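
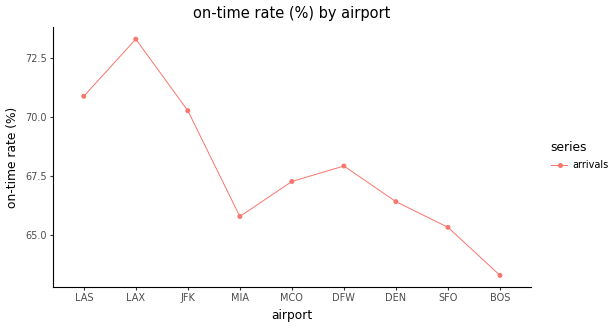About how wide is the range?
≈ 10

Max LAX ≈ 73, min BOS ≈ 63; range ≈ 10.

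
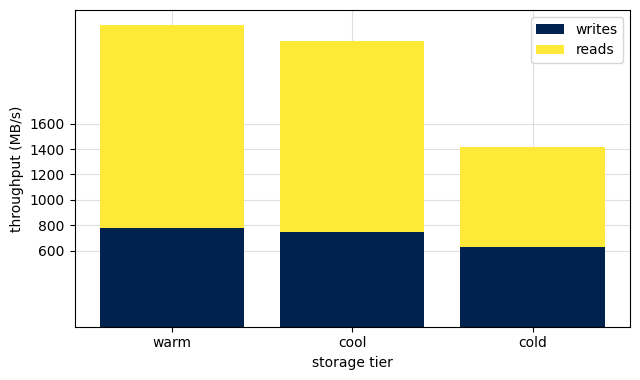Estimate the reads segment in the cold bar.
≈ 800

reads top ≈ 1400, bottom ≈ 600; segment ≈ 800.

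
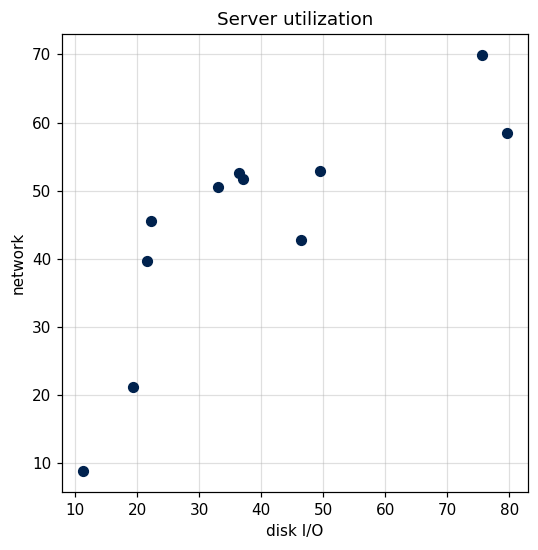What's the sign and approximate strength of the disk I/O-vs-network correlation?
positive, strong

Points are positively correlated; strong (|r| ≈ 0.8).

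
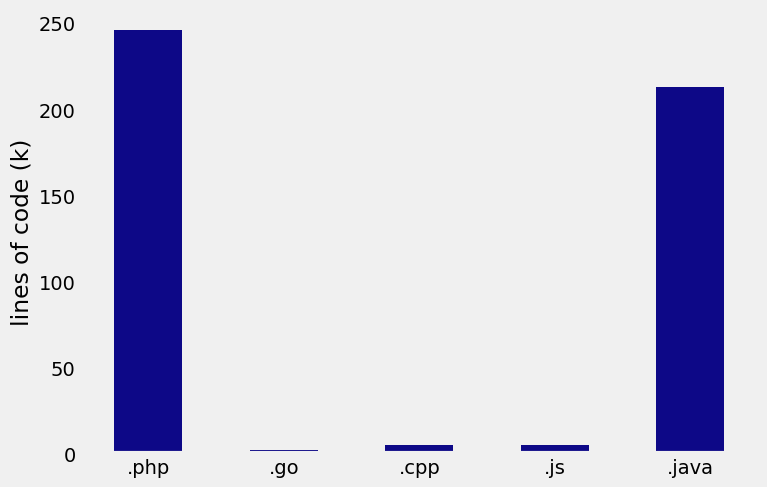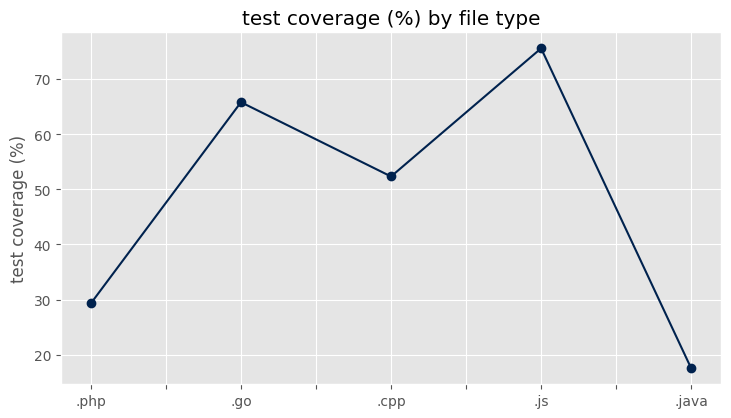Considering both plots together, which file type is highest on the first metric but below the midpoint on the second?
Chart 2 median test coverage (%) ≈ 50; below-median file types: .php, .java. Among those, .php has the highest lines of code (k) (≈ 250).

.php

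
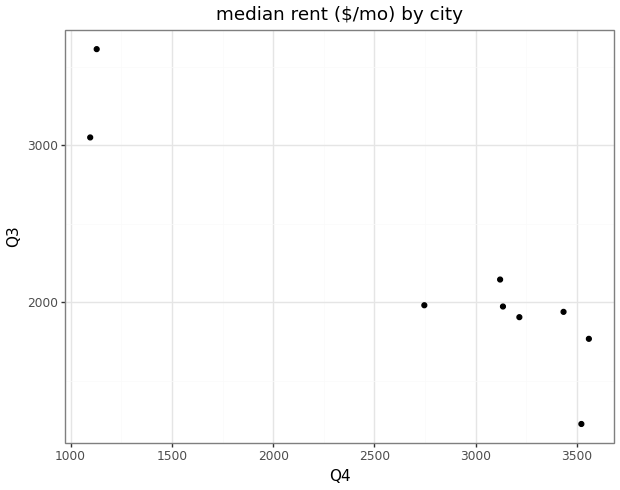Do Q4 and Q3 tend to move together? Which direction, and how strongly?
negative, strong

Points are negatively correlated; strong (|r| ≈ 0.9).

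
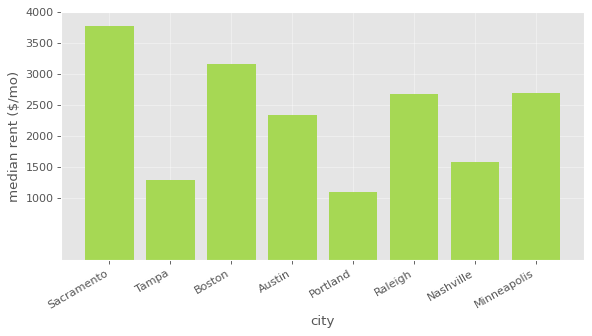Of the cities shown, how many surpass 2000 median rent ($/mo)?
5

Above 2000: Sacramento, Boston, Austin, Raleigh, Minneapolis.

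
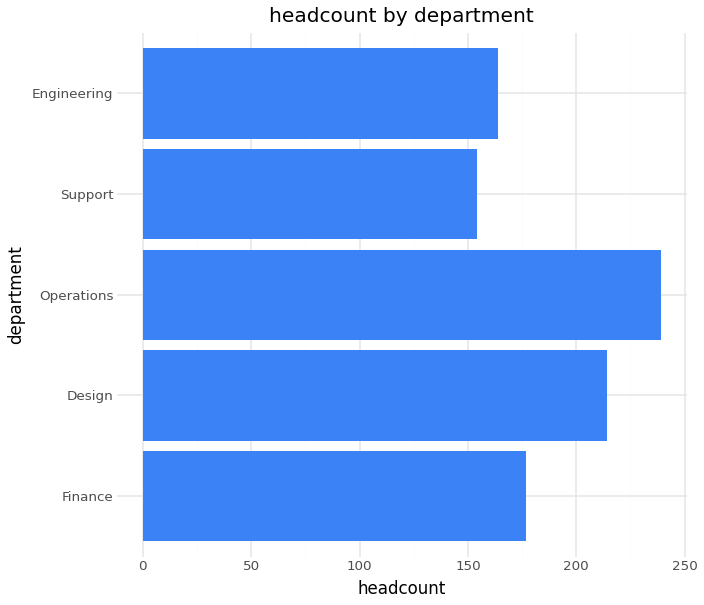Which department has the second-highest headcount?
Top 3: Operations ≈ 240, Design ≈ 220, Finance ≈ 180.

Design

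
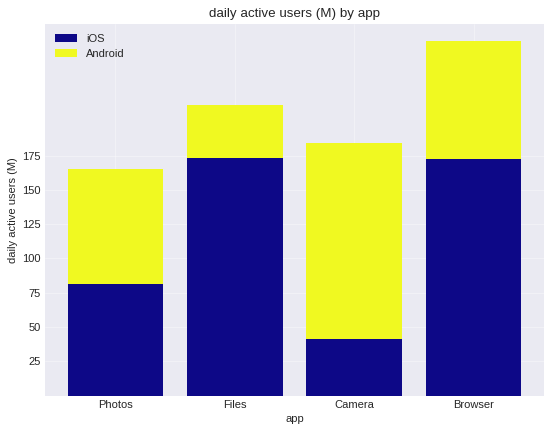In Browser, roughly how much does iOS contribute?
≈ 175

iOS top ≈ 175, bottom ≈ 0; segment ≈ 175.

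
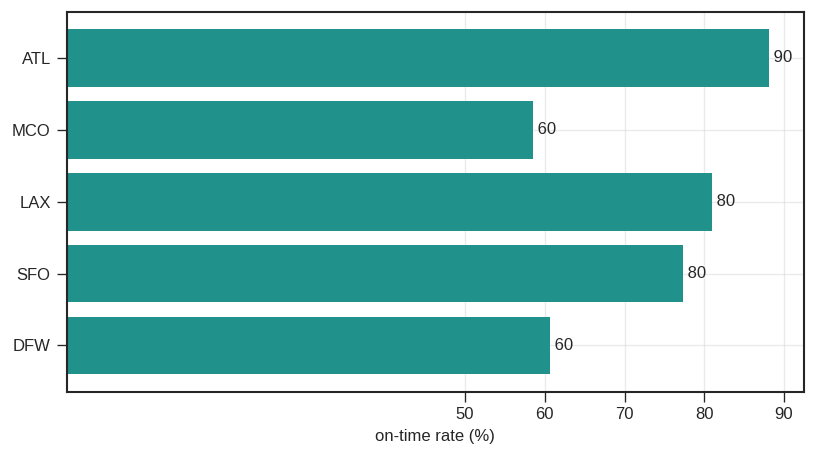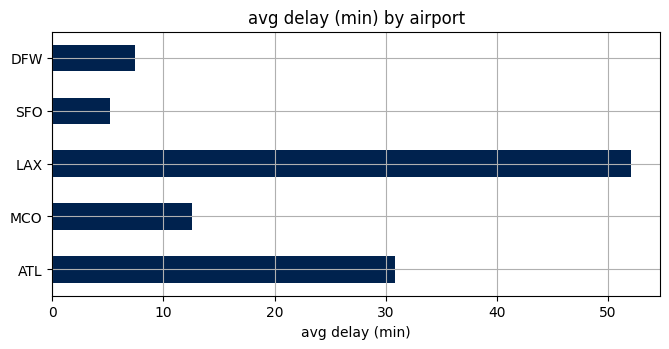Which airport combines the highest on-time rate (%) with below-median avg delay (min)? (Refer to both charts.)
SFO

Chart 2 median avg delay (min) ≈ 15; below-median airports: SFO, DFW. Among those, SFO has the highest on-time rate (%) (≈ 80).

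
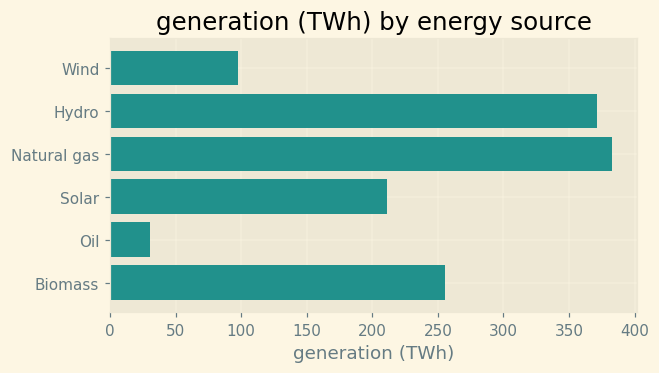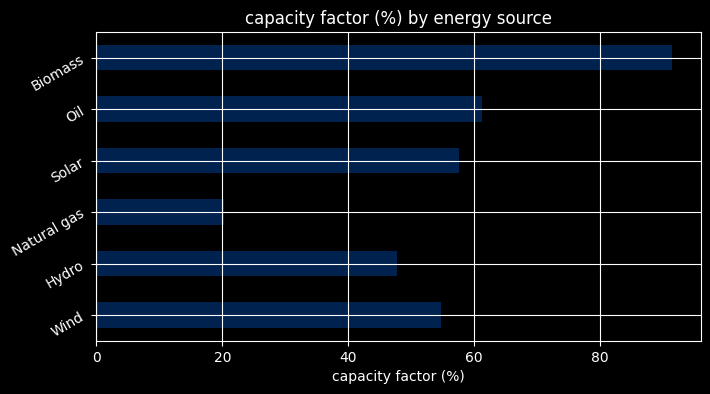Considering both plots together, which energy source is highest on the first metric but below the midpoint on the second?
Natural gas

Chart 2 median capacity factor (%) ≈ 60; below-median energy sources: Wind, Hydro, Natural gas. Among those, Natural gas has the highest generation (TWh) (≈ 400).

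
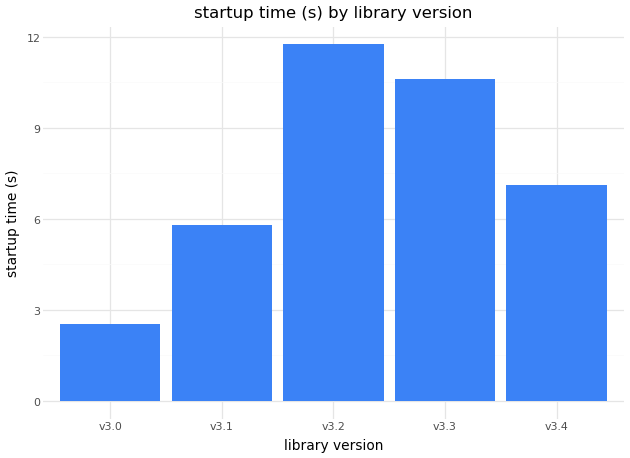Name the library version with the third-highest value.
v3.4

Top 4: v3.2 ≈ 12, v3.3 ≈ 11, v3.4 ≈ 7, v3.1 ≈ 6.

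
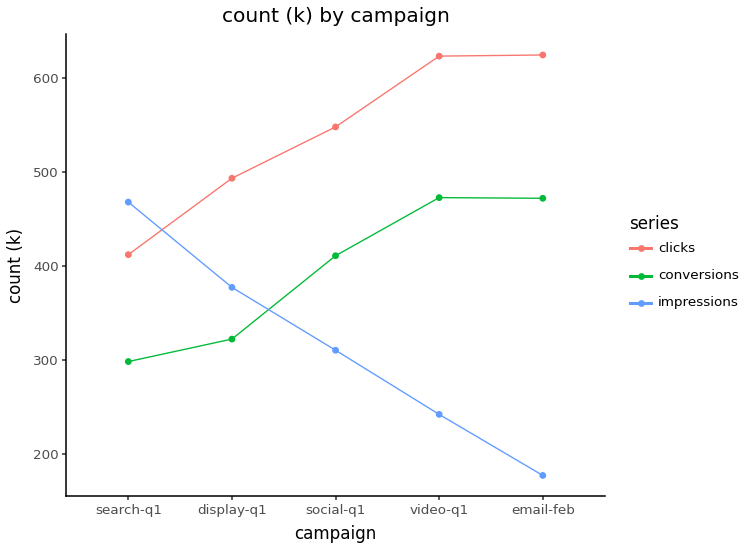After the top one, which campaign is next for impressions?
Top 3 for impressions: search-q1 ≈ 450, display-q1 ≈ 400, social-q1 ≈ 300.

display-q1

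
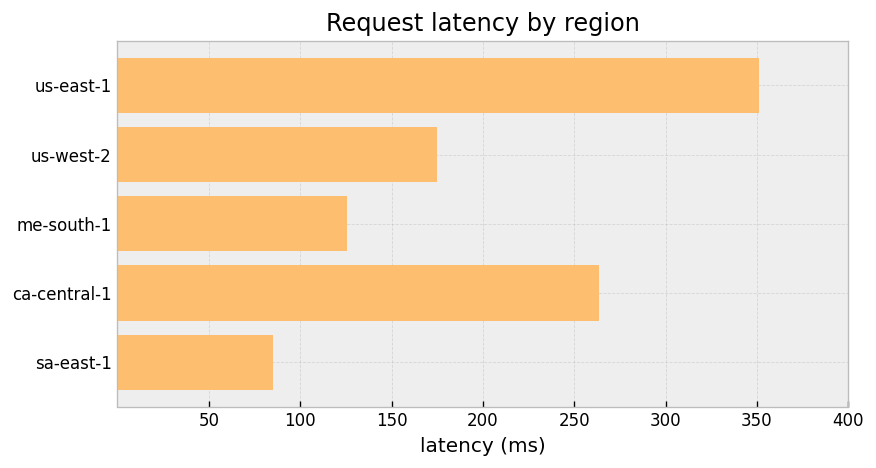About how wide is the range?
≈ 250

Max us-east-1 ≈ 350, min sa-east-1 ≈ 100; range ≈ 250.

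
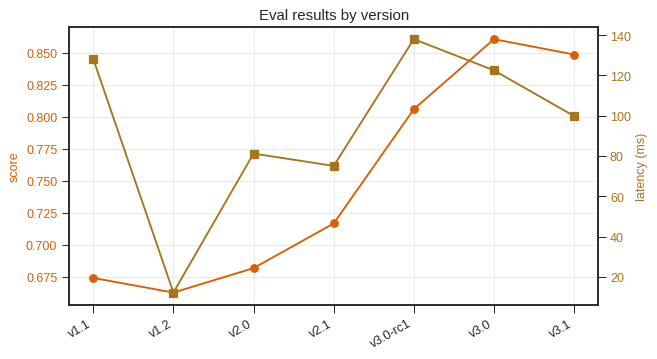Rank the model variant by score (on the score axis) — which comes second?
v3.1

Top 3 (on the score axis): v3.0 ≈ 0.86, v3.1 ≈ 0.84, v3.0-rc1 ≈ 0.80.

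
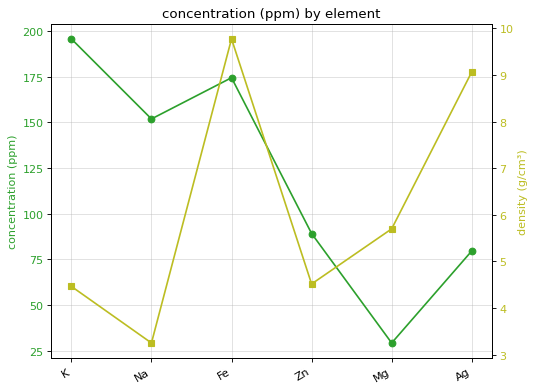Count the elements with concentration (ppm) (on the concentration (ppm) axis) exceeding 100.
Above 100: K, Na, Fe.

3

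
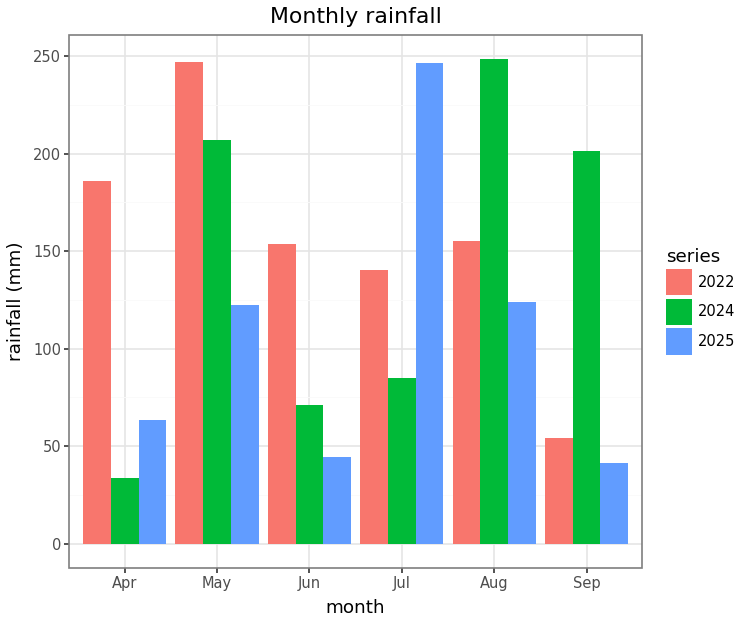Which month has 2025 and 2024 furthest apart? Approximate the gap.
Jul, ≈ 175 mm

Jul: 2025 ≈ 250, 2024 ≈ 75 → gap ≈ 175. Next-largest (Sep) is only ≈ 150.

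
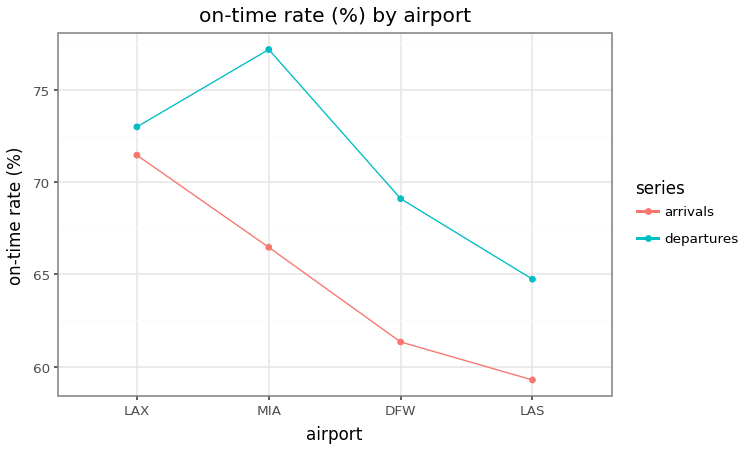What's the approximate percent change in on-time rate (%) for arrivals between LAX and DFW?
≈ -13.9%

LAX ≈ 72, DFW ≈ 62; (62 − 72) / 72 ≈ -13.9%.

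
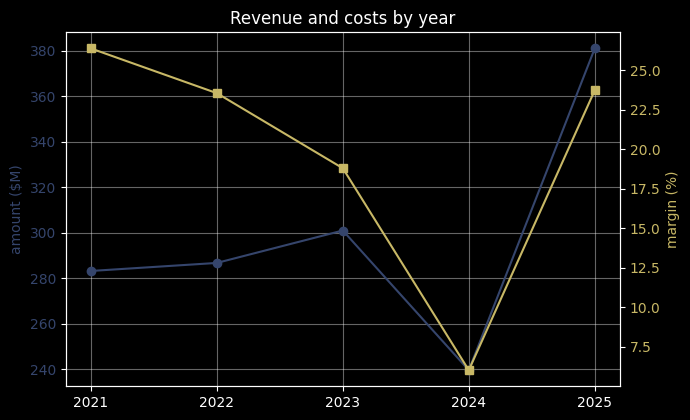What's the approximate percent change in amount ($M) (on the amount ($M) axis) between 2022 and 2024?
≈ -14.3%

2022 ≈ 280, 2024 ≈ 240; (240 − 280) / 280 ≈ -14.3%.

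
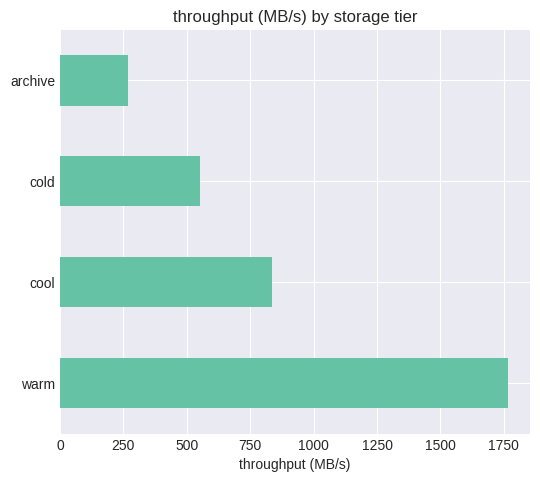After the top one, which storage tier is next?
cool

Top 3: warm ≈ 1800, cool ≈ 800, cold ≈ 600.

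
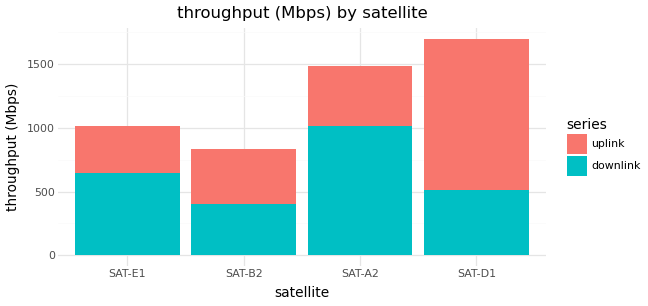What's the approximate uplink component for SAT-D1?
≈ 1000

uplink top ≈ 1600, bottom ≈ 600; segment ≈ 1000.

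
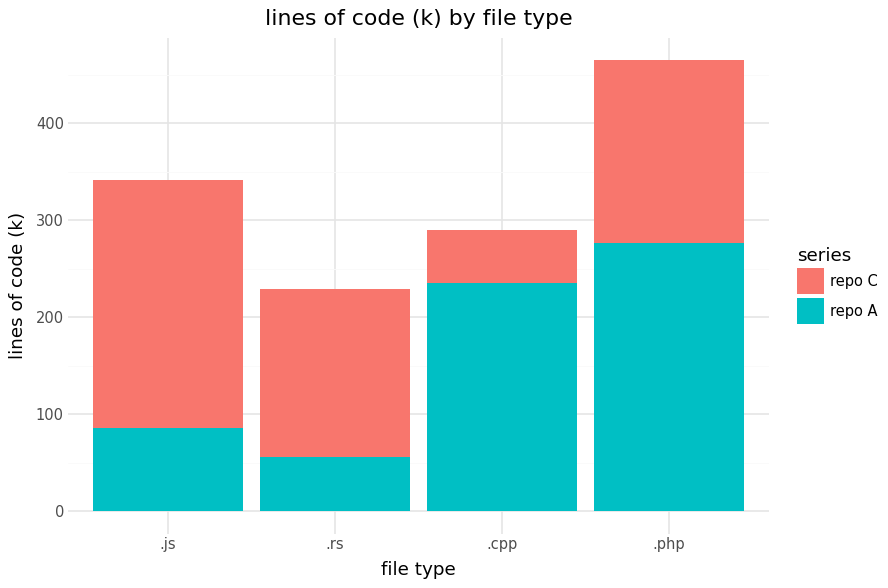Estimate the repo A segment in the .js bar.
repo A top ≈ 100, bottom ≈ 0; segment ≈ 100.

≈ 100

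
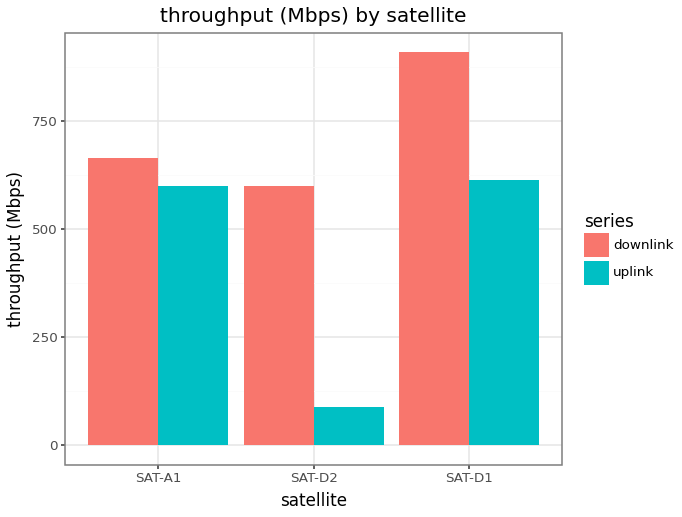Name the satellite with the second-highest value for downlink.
SAT-A1

Top 3 for downlink: SAT-D1 ≈ 900, SAT-A1 ≈ 700, SAT-D2 ≈ 600.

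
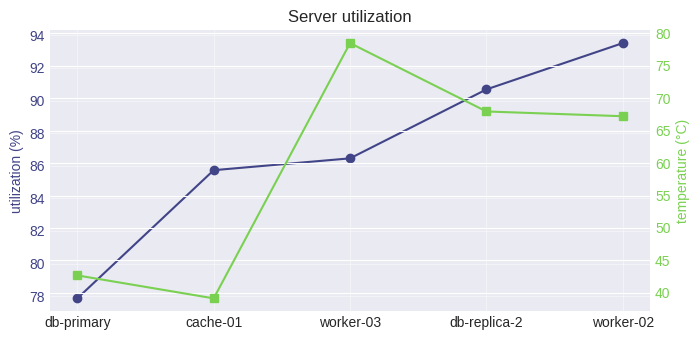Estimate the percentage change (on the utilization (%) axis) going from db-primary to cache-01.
db-primary ≈ 78, cache-01 ≈ 86; (86 − 78) / 78 ≈ +10.3%.

≈ +10.3%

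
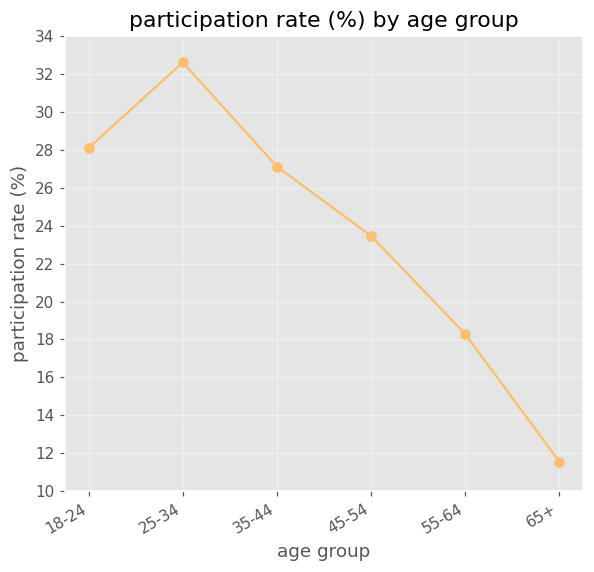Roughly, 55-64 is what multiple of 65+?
≈ 1.5×

55-64 ≈ 18, 65+ ≈ 12; 18/12 ≈ 1.5.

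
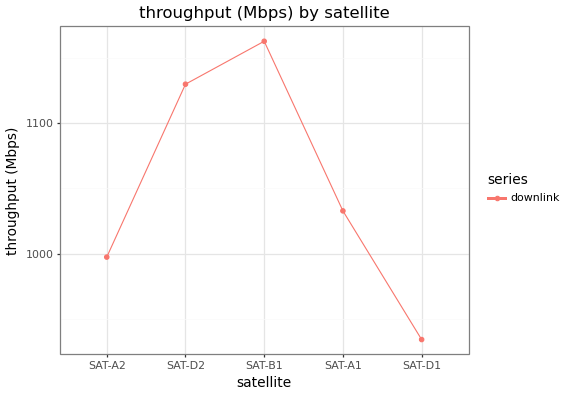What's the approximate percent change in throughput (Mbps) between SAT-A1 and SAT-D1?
≈ -9.6%

SAT-A1 ≈ 1040, SAT-D1 ≈ 940; (940 − 1040) / 1040 ≈ -9.6%.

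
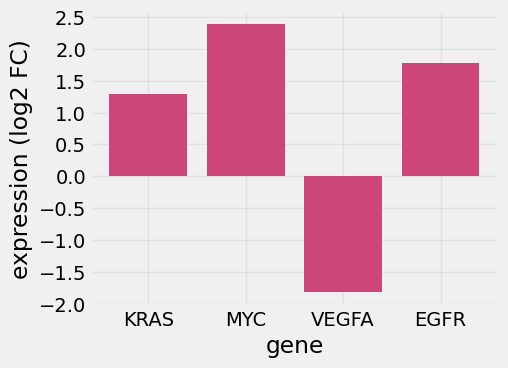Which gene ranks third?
Top 4: MYC ≈ 2.5, EGFR ≈ 2.0, KRAS ≈ 1.5, VEGFA ≈ -2.0.

KRAS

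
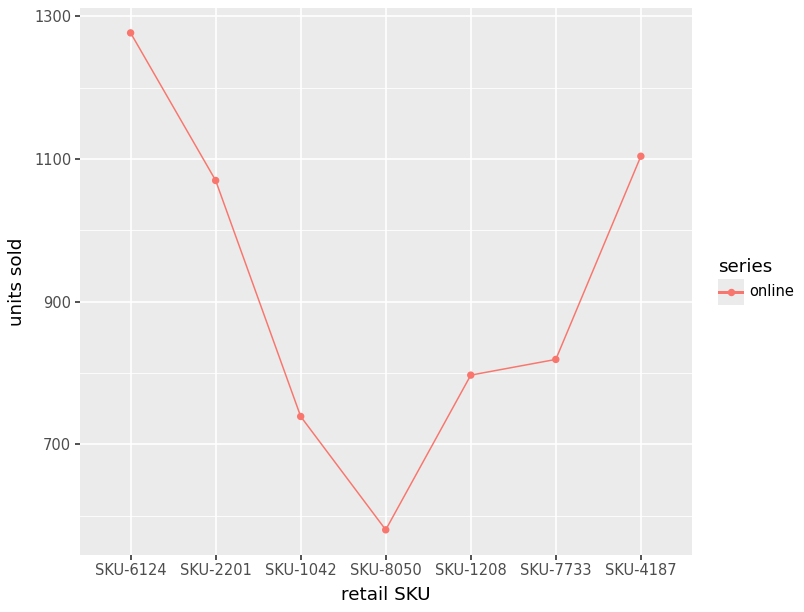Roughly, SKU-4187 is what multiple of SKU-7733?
SKU-4187 ≈ 1100, SKU-7733 ≈ 800; 1100/800 ≈ 1.38.

≈ 1.38×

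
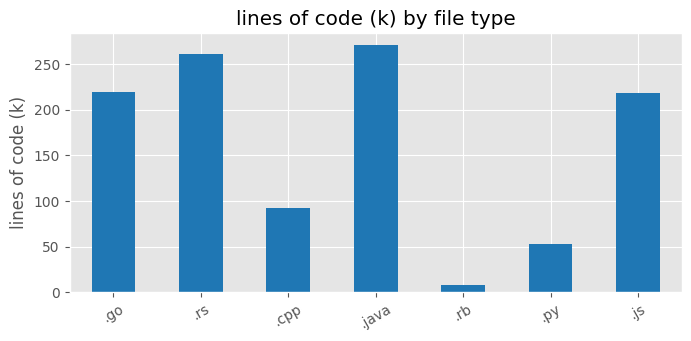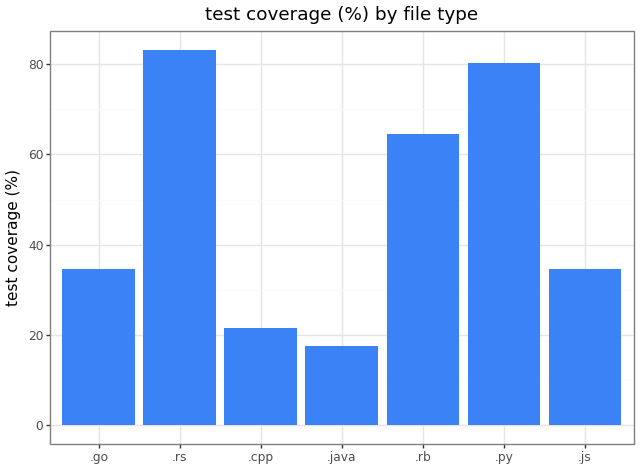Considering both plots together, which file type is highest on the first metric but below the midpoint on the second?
Chart 2 median test coverage (%) ≈ 30; below-median file types: .go, .cpp, .java. Among those, .java has the highest lines of code (k) (≈ 275).

.java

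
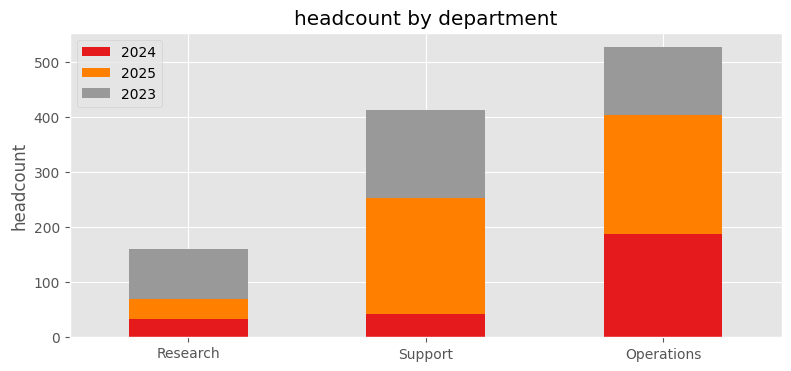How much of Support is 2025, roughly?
2025 top ≈ 250, bottom ≈ 50; segment ≈ 200.

≈ 200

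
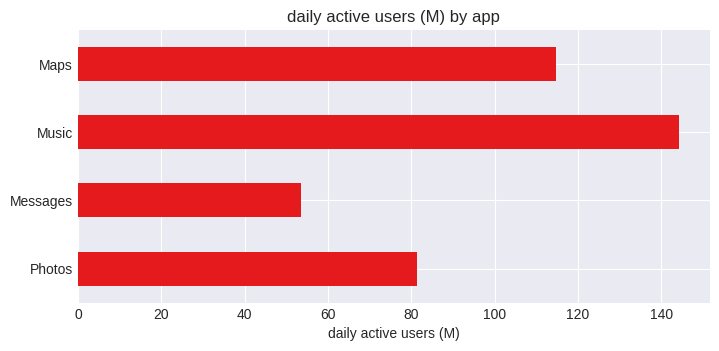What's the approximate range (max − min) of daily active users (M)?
≈ 80

Max Music ≈ 140, min Messages ≈ 60; range ≈ 80.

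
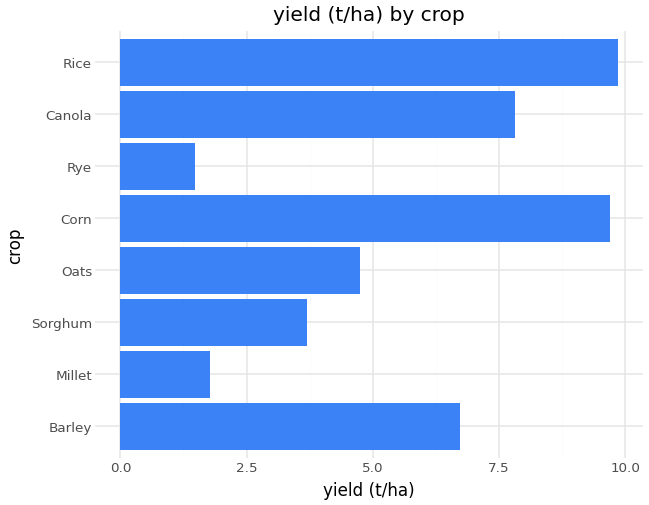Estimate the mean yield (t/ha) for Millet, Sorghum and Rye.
≈ 2

(2 + 4 + 1) / 3 ≈ 2.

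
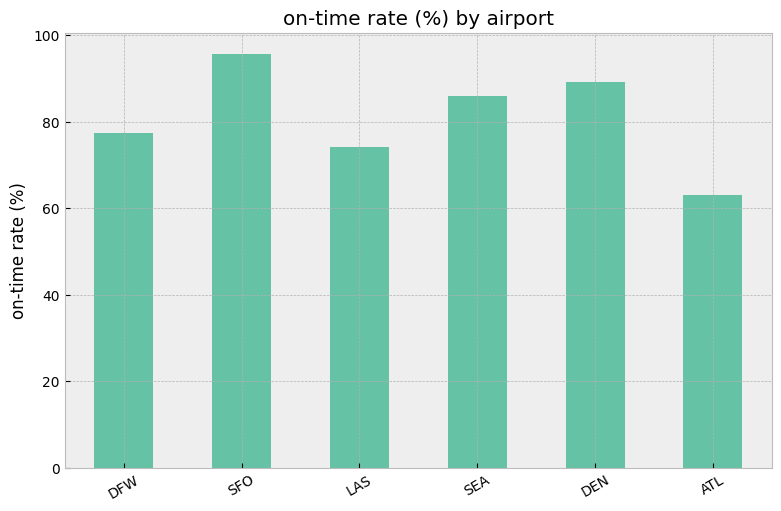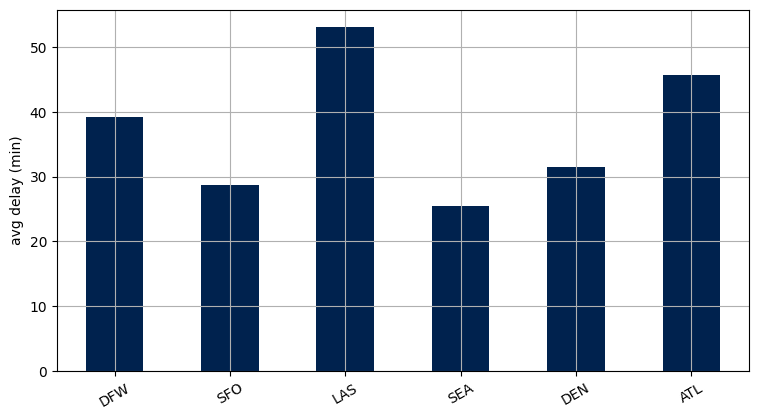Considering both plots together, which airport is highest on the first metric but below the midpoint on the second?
SFO

Chart 2 median avg delay (min) ≈ 35; below-median airports: SFO, SEA, DEN. Among those, SFO has the highest on-time rate (%) (≈ 100).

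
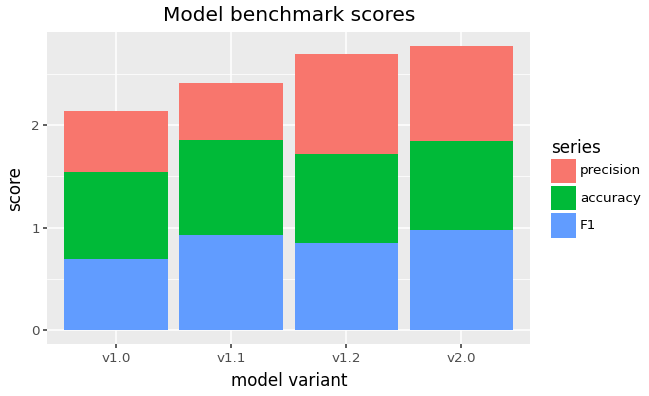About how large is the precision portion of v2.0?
precision top ≈ 3.0, bottom ≈ 2.0; segment ≈ 1.0.

≈ 1.0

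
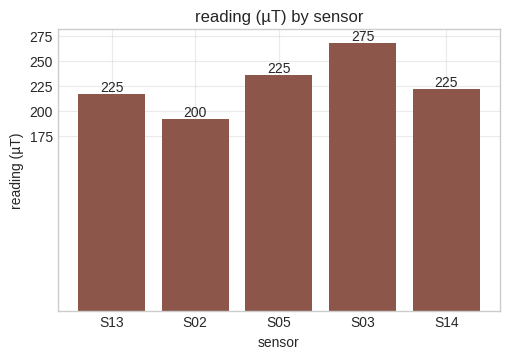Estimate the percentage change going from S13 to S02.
S13 ≈ 225, S02 ≈ 200; (200 − 225) / 225 ≈ -11.1%.

≈ -11.1%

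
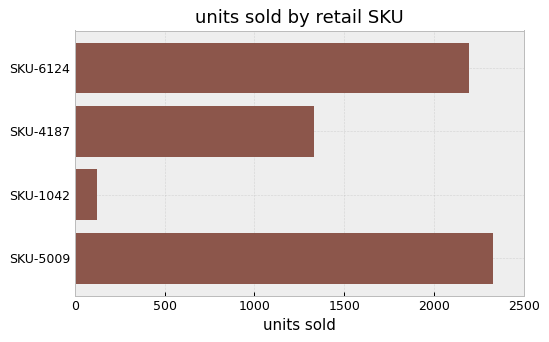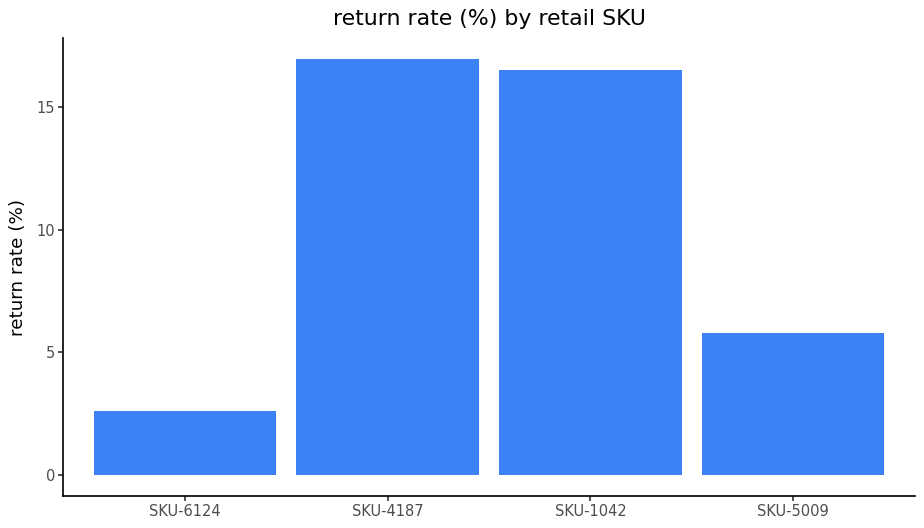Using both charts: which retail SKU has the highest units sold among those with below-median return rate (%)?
SKU-5009

Chart 2 median return rate (%) ≈ 12; below-median retail SKUs: SKU-6124, SKU-5009. Among those, SKU-5009 has the highest units sold (≈ 2500).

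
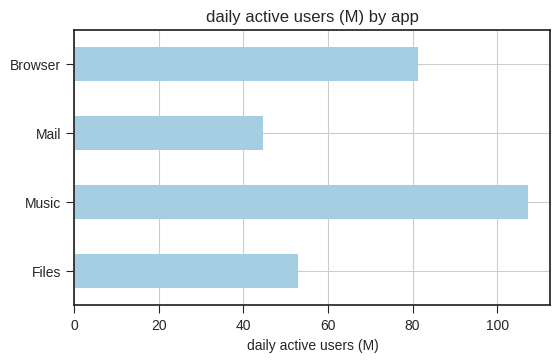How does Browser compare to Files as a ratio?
≈ 1.6×

Browser ≈ 80, Files ≈ 50; 80/50 ≈ 1.6.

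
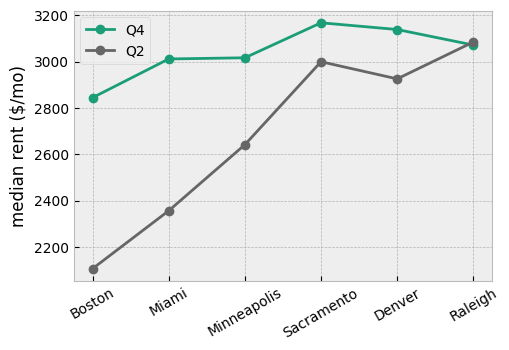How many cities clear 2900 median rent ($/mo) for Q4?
5

Above 2900: Miami, Minneapolis, Sacramento, Denver, Raleigh.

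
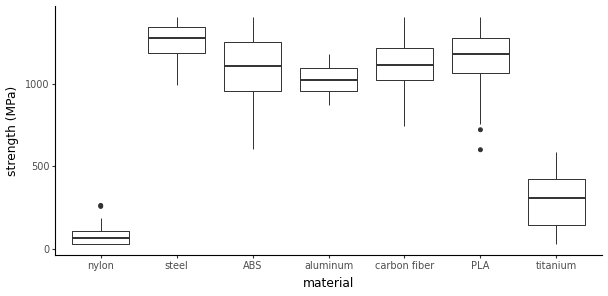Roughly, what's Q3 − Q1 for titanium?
≈ 300

Q3 ≈ 400, Q1 ≈ 100; IQR ≈ 300.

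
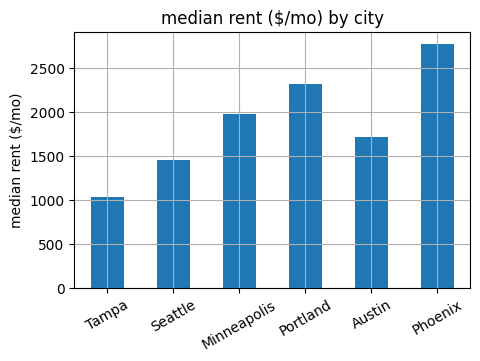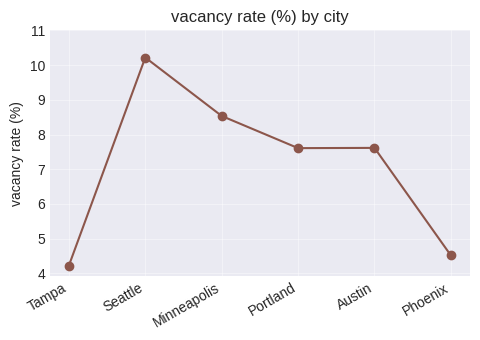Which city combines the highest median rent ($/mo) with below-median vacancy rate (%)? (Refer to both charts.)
Phoenix

Chart 2 median vacancy rate (%) ≈ 8; below-median cities: Tampa, Portland, Phoenix. Among those, Phoenix has the highest median rent ($/mo) (≈ 3000).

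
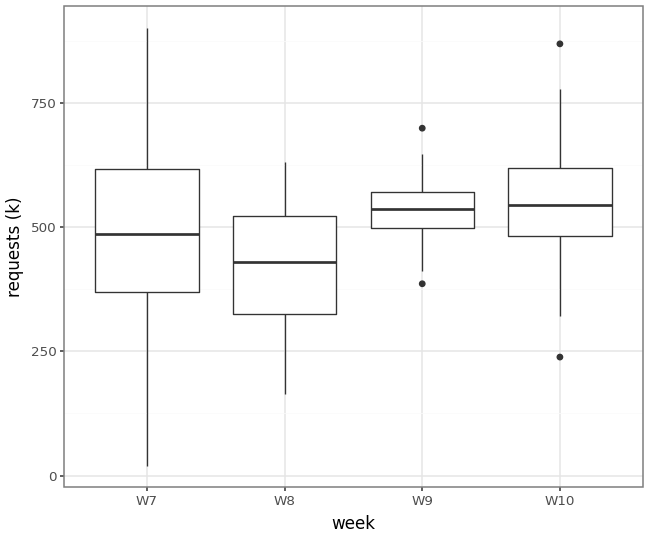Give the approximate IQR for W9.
≈ 80

Q3 ≈ 580, Q1 ≈ 500; IQR ≈ 80.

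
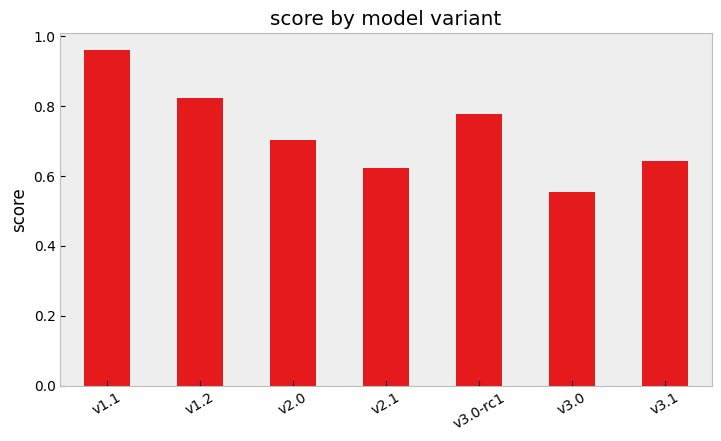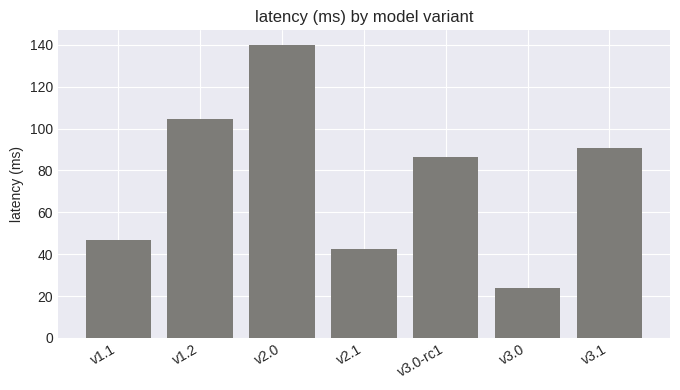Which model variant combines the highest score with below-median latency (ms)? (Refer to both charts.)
v1.1

Chart 2 median latency (ms) ≈ 80; below-median model variants: v1.1, v2.1, v3.0. Among those, v1.1 has the highest score (≈ 1).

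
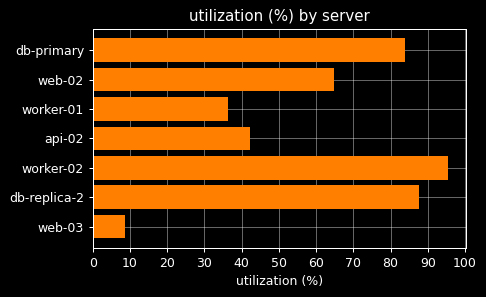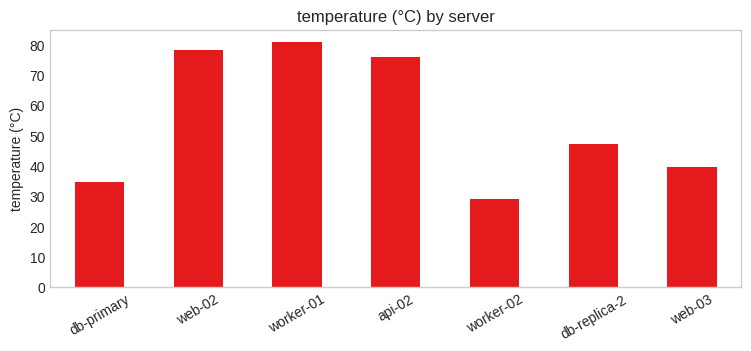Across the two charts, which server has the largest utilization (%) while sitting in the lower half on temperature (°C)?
Chart 2 median temperature (°C) ≈ 50; below-median servers: db-primary, worker-02, web-03. Among those, worker-02 has the highest utilization (%) (≈ 100).

worker-02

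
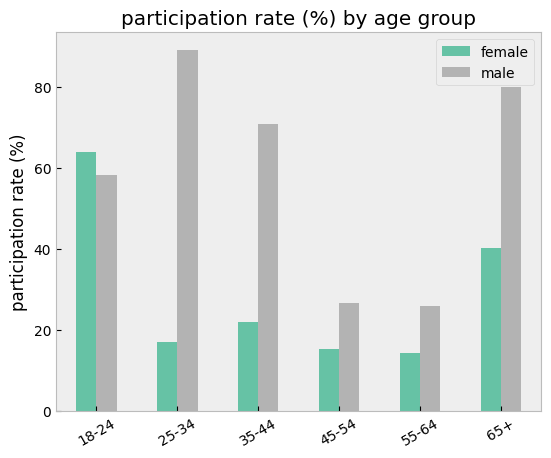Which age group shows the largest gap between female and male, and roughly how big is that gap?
25-34, ≈ 70 %

25-34: female ≈ 20, male ≈ 90 → gap ≈ 70. Next-largest (35-44) is only ≈ 50.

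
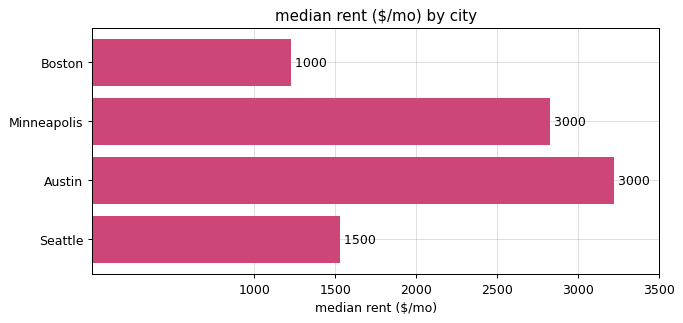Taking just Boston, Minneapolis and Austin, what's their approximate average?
(1000 + 3000 + 3000) / 3 ≈ 2333.

≈ 2333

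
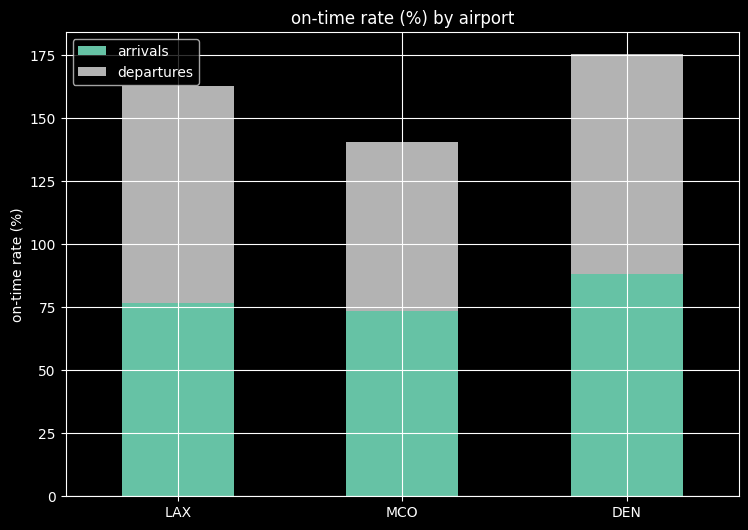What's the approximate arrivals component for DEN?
arrivals top ≈ 80, bottom ≈ 0; segment ≈ 80.

≈ 80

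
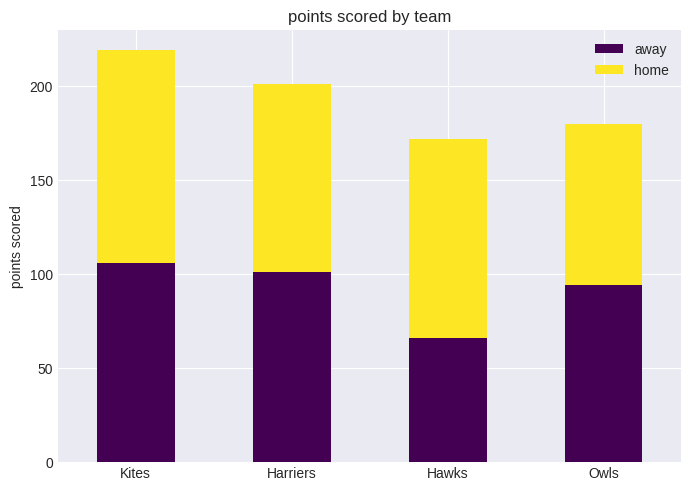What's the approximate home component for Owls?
≈ 80

home top ≈ 180, bottom ≈ 100; segment ≈ 80.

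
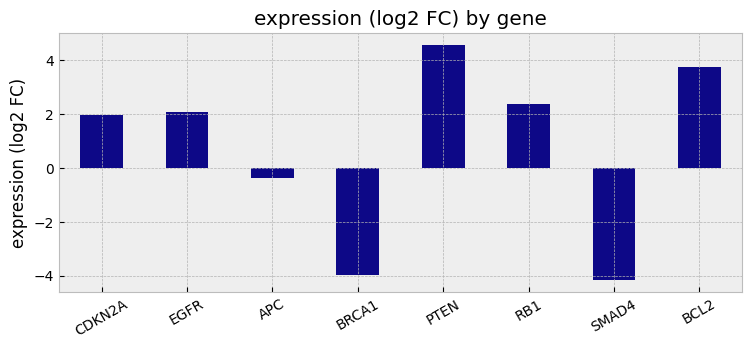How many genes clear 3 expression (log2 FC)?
2

Above 3: PTEN, BCL2.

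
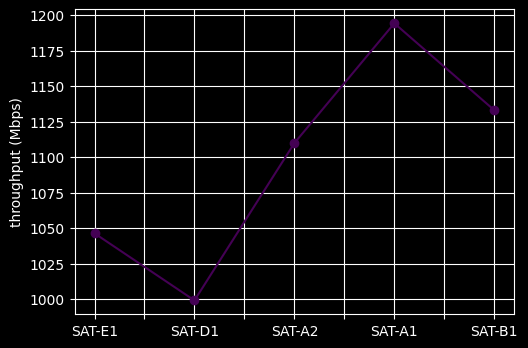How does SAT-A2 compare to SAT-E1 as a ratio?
≈ 1.06×

SAT-A2 ≈ 1100, SAT-E1 ≈ 1040; 1100/1040 ≈ 1.06.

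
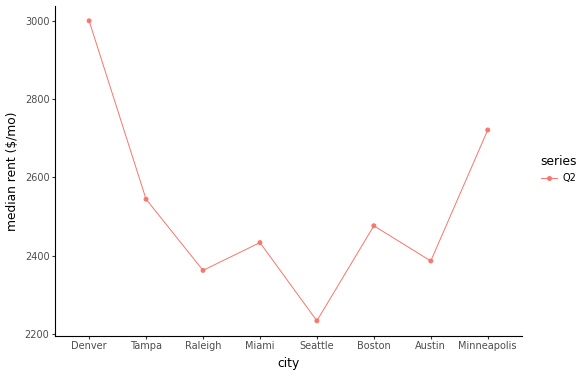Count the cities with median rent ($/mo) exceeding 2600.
Above 2600: Denver, Minneapolis.

2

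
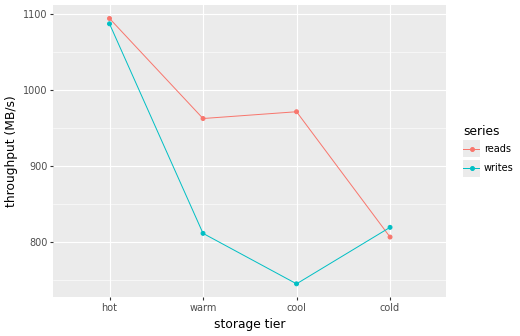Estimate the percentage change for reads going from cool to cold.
cool ≈ 950, cold ≈ 800; (800 − 950) / 950 ≈ -15.8%.

≈ -15.8%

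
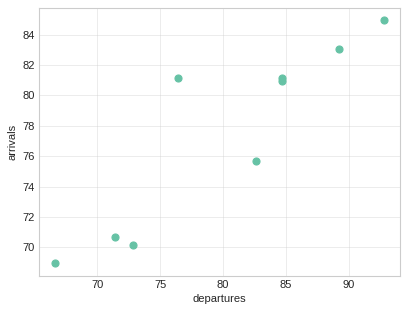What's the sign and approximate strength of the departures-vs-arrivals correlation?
Points are positively correlated; strong (|r| ≈ 0.9).

positive, strong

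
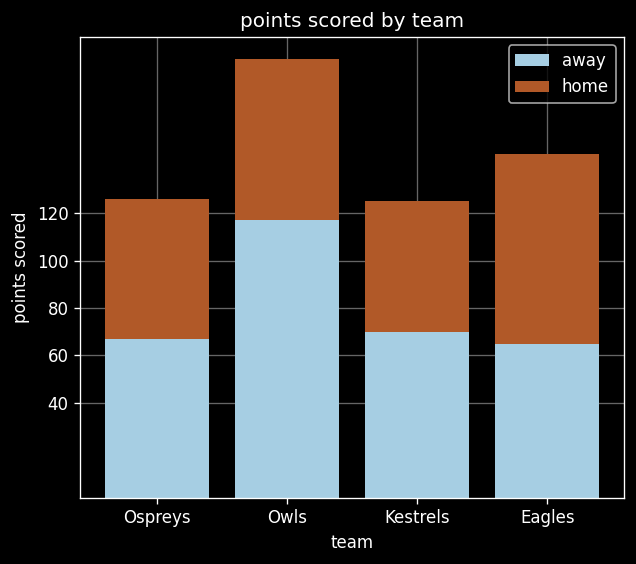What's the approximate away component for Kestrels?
away top ≈ 80, bottom ≈ 0; segment ≈ 80.

≈ 80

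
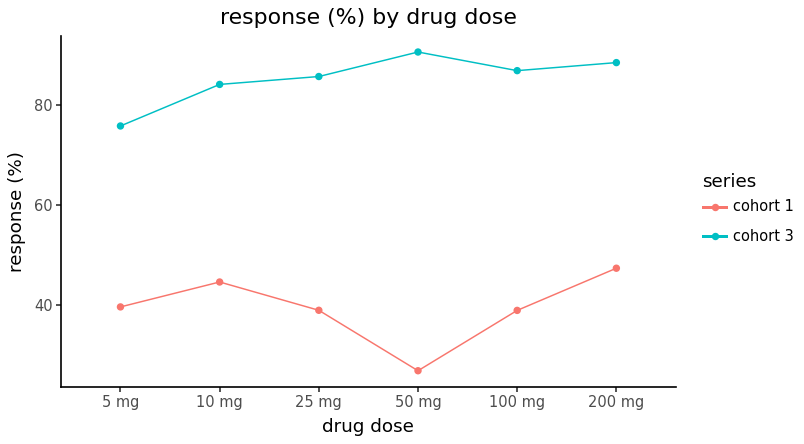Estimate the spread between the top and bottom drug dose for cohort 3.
≈ 10

Max 50 mg ≈ 90, min 5 mg ≈ 80; range ≈ 10.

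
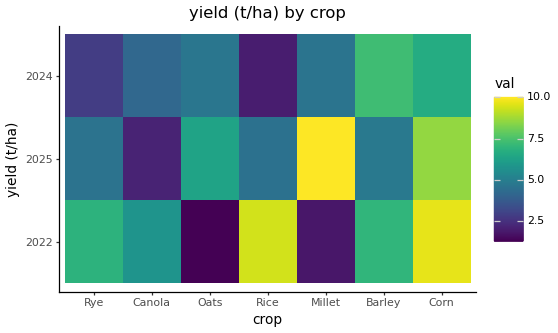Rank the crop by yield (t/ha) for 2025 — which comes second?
Corn

Top 3 for 2025: Millet ≈ 10, Corn ≈ 9, Oats ≈ 6.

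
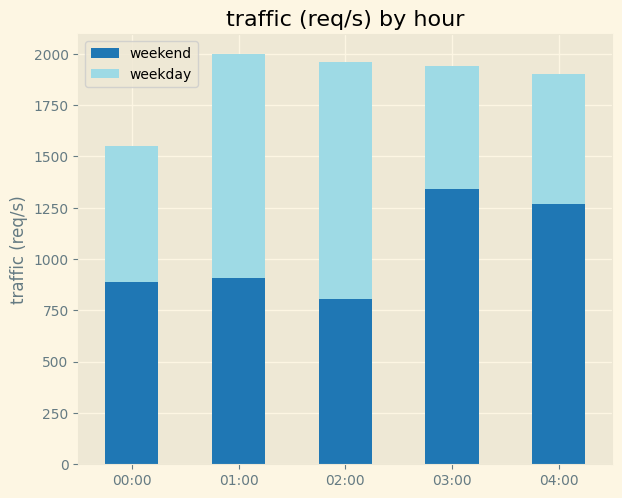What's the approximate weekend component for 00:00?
weekend top ≈ 800, bottom ≈ 0; segment ≈ 800.

≈ 800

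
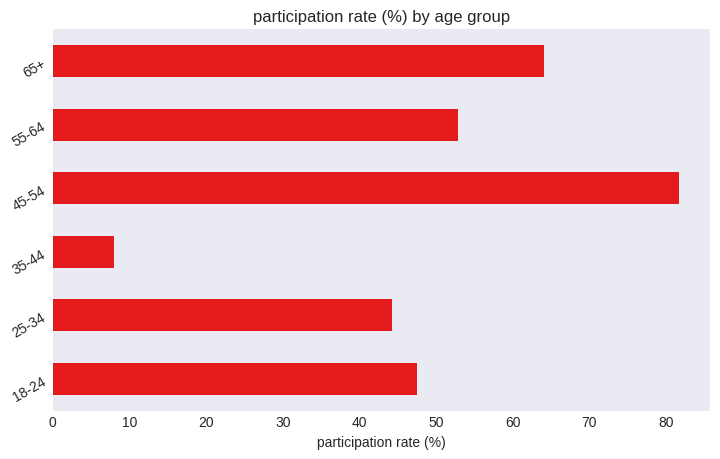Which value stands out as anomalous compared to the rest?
35-44 ≈ 10; the rest sit between ≈ 40 and ≈ 80.

35-44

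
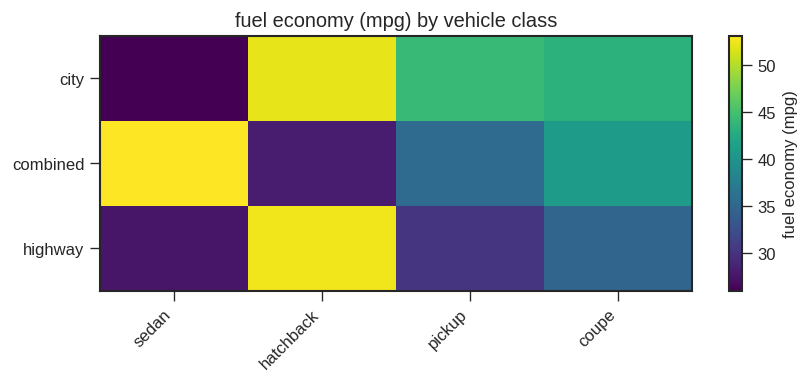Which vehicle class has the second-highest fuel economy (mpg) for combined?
Top 3 for combined: sedan ≈ 55, coupe ≈ 40, pickup ≈ 35.

coupe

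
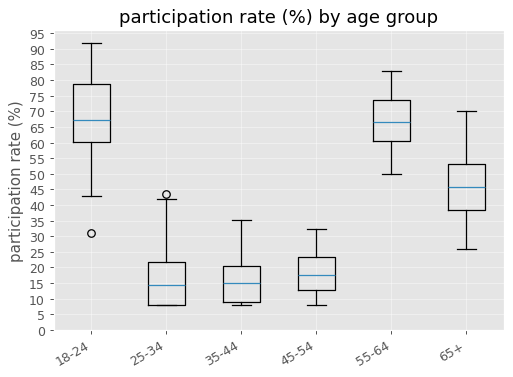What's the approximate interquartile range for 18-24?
Q3 ≈ 80, Q1 ≈ 60; IQR ≈ 20.

≈ 20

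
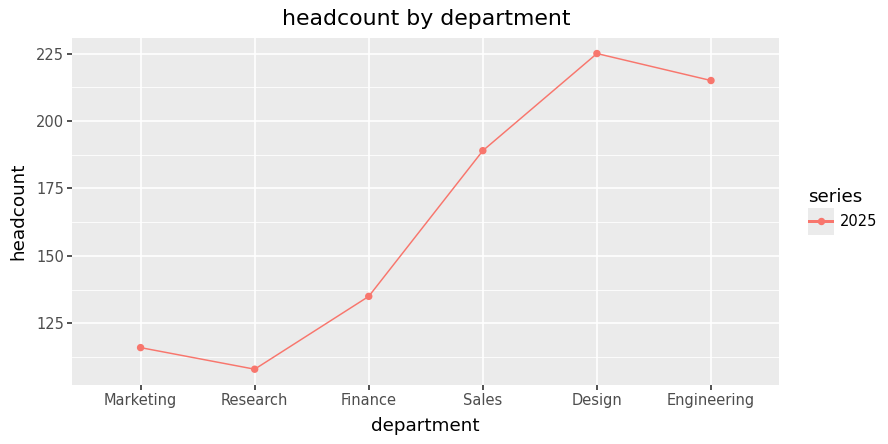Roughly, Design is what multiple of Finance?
≈ 1.57×

Design ≈ 220, Finance ≈ 140; 220/140 ≈ 1.57.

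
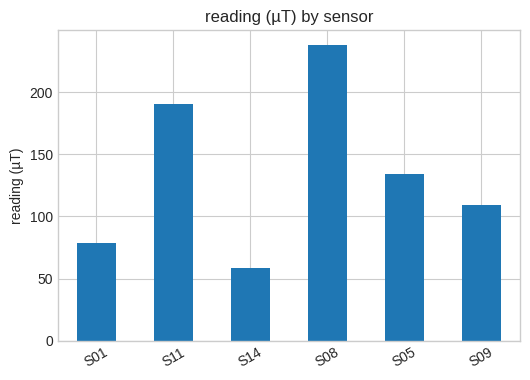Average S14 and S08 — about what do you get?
≈ 150

(60 + 240) / 2 ≈ 150.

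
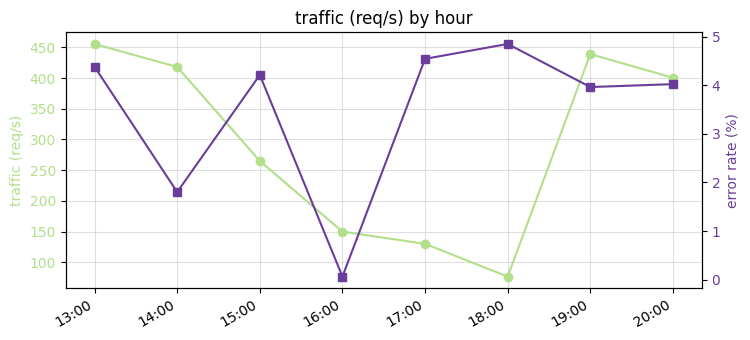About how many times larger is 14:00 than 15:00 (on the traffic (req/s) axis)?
14:00 ≈ 400, 15:00 ≈ 250; 400/250 ≈ 1.6.

≈ 1.6×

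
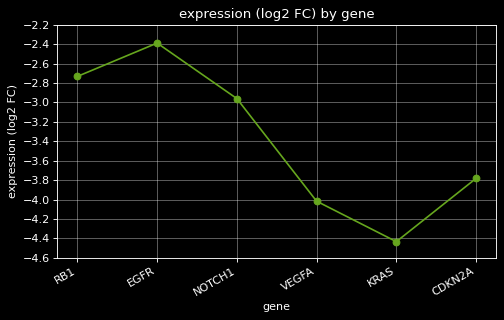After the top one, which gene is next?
Top 3: EGFR ≈ -2.4, RB1 ≈ -2.8, NOTCH1 ≈ -3.0.

RB1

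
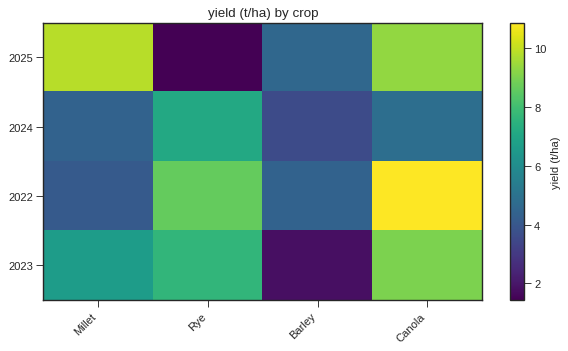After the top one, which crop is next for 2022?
Rye

Top 3 for 2022: Canola ≈ 11, Rye ≈ 9, Barley ≈ 4.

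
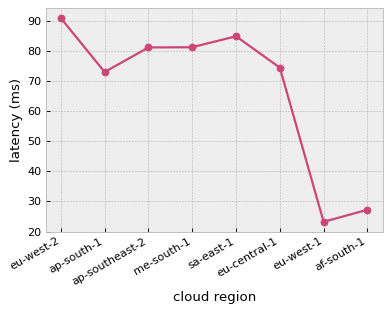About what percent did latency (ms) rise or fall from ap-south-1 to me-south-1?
≈ +14.3%

ap-south-1 ≈ 70, me-south-1 ≈ 80; (80 − 70) / 70 ≈ +14.3%.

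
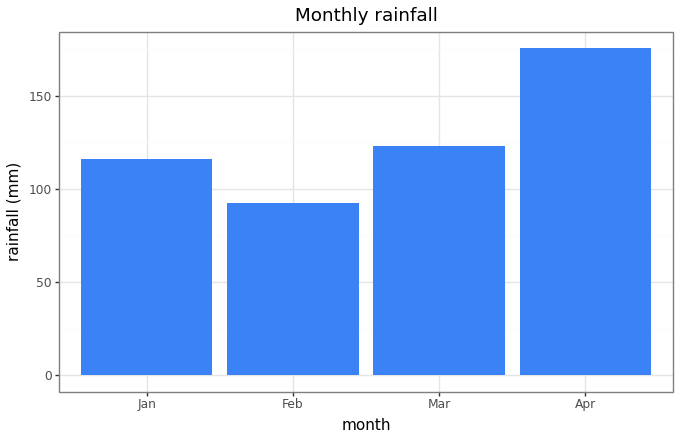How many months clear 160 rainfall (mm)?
1

Above 160: Apr.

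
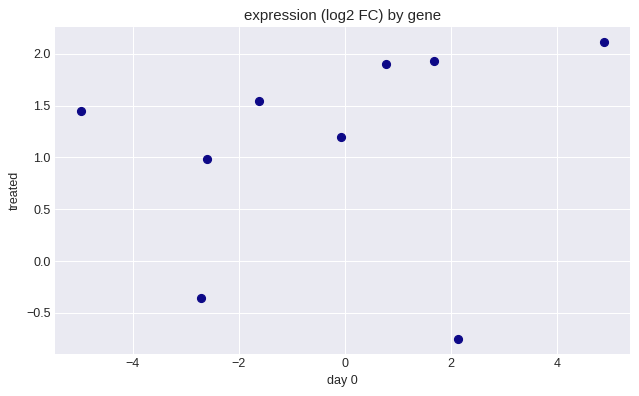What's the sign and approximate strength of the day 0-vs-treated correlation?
no clear correlation

Points are roughly uncorrelated; weak (|r| ≈ 0.2).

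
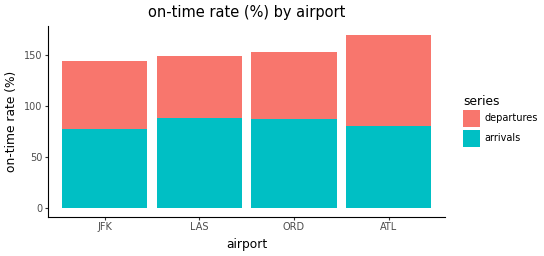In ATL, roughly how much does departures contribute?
departures top ≈ 160, bottom ≈ 80; segment ≈ 80.

≈ 80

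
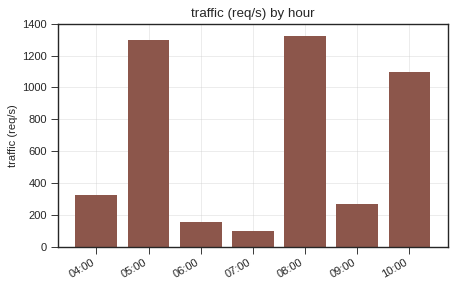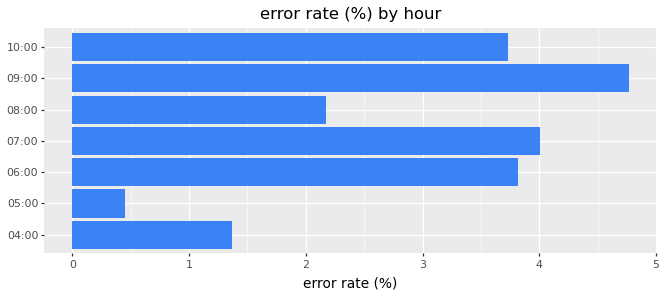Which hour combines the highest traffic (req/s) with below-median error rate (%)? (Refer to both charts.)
Chart 2 median error rate (%) ≈ 3.5; below-median hours: 04:00, 05:00, 08:00. Among those, 08:00 has the highest traffic (req/s) (≈ 1400).

08:00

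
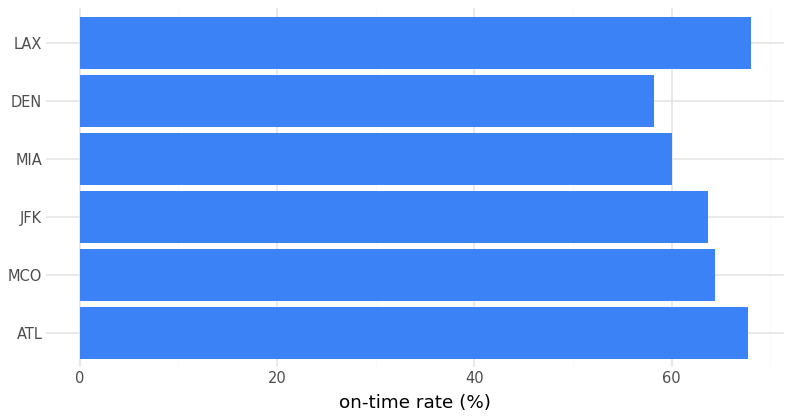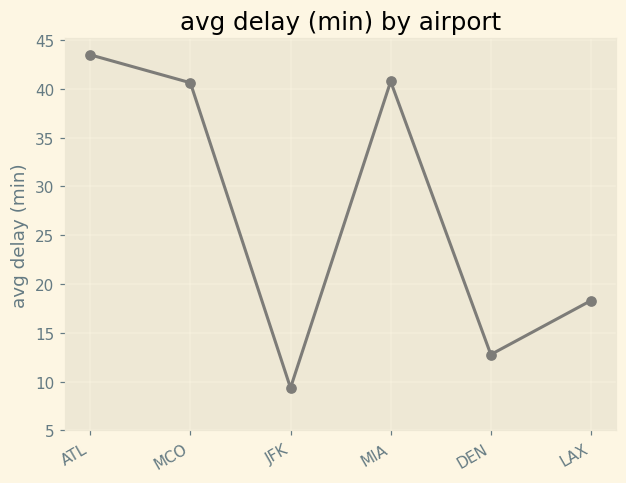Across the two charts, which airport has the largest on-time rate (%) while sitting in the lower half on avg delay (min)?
Chart 2 median avg delay (min) ≈ 30; below-median airports: JFK, DEN, LAX. Among those, LAX has the highest on-time rate (%) (≈ 70).

LAX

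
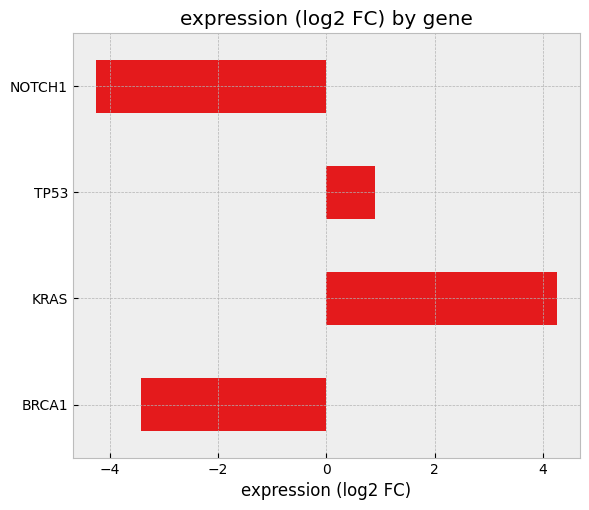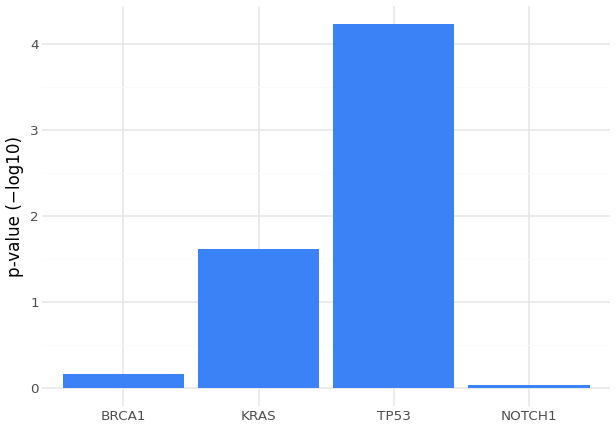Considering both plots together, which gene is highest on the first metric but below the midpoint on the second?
Chart 2 median p-value (−log10) ≈ 1; below-median genes: BRCA1, NOTCH1. Among those, BRCA1 has the highest expression (log2 FC) (≈ -3.5).

BRCA1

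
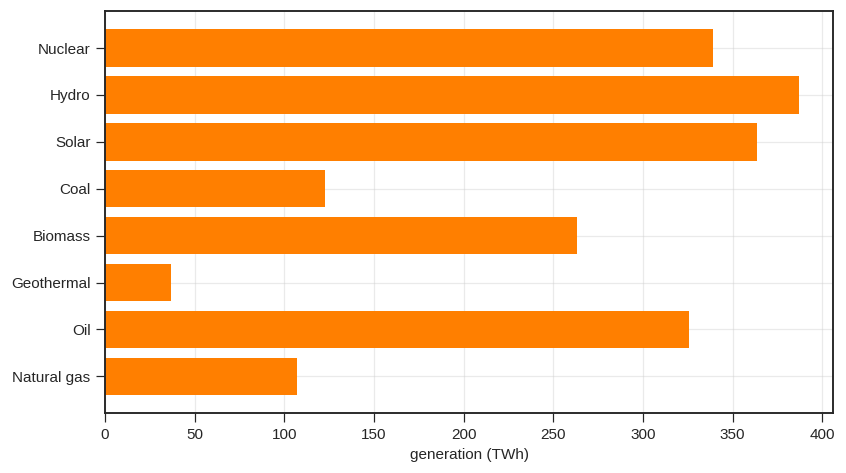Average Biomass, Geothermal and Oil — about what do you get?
(250 + 50 + 350) / 3 ≈ 217.

≈ 217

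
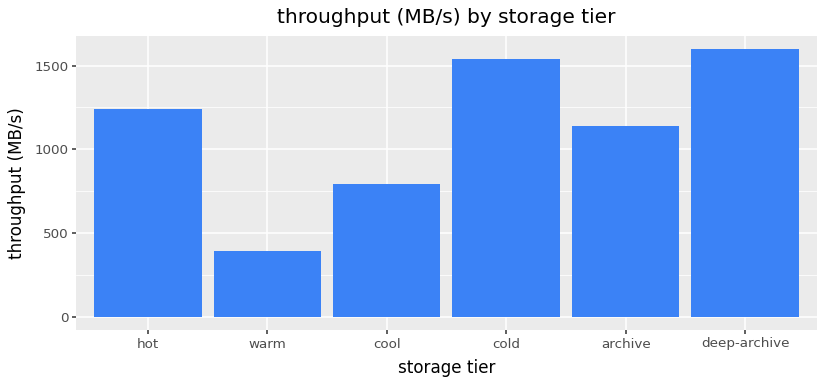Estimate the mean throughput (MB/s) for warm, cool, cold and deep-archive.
(400 + 800 + 1600 + 1600) / 4 ≈ 1100.

≈ 1100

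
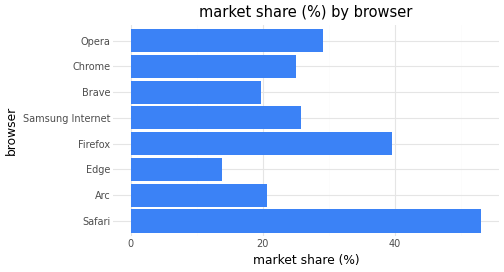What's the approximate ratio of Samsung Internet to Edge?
≈ 1.67×

Samsung Internet ≈ 25, Edge ≈ 15; 25/15 ≈ 1.67.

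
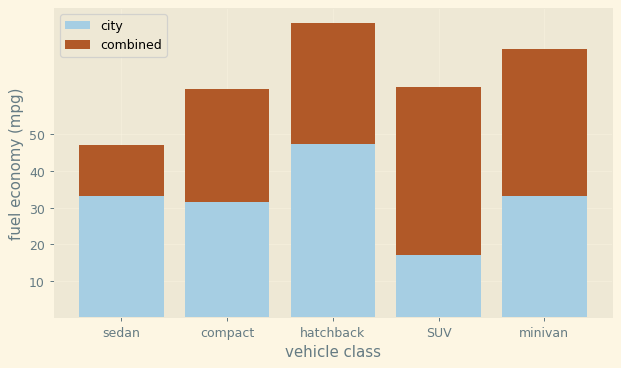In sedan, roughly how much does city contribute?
≈ 30

city top ≈ 30, bottom ≈ 0; segment ≈ 30.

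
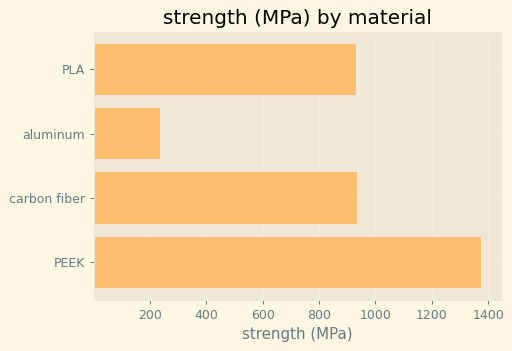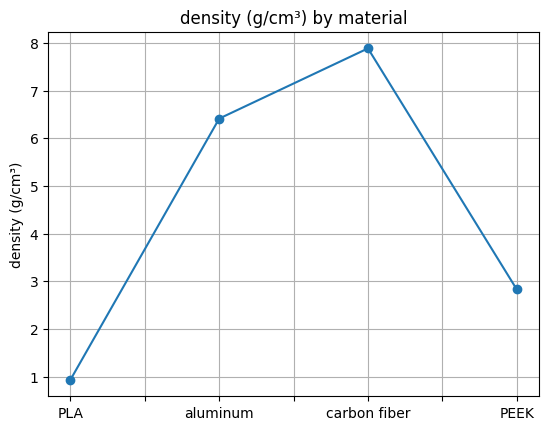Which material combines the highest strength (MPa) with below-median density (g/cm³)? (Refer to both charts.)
Chart 2 median density (g/cm³) ≈ 5; below-median materials: PLA, PEEK. Among those, PEEK has the highest strength (MPa) (≈ 1400).

PEEK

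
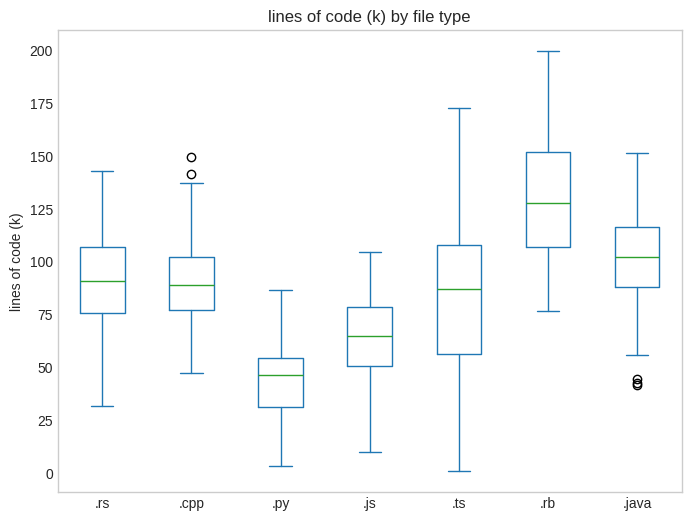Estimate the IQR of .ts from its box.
Q3 ≈ 110, Q1 ≈ 60; IQR ≈ 50.

≈ 50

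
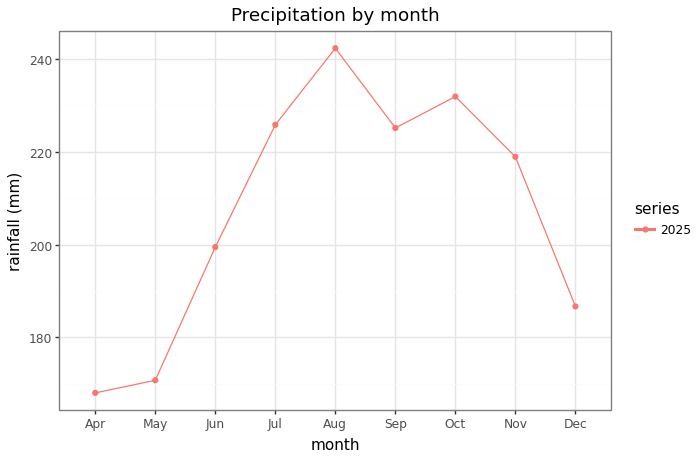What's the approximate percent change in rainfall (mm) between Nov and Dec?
Nov ≈ 220, Dec ≈ 190; (190 − 220) / 220 ≈ -13.6%.

≈ -13.6%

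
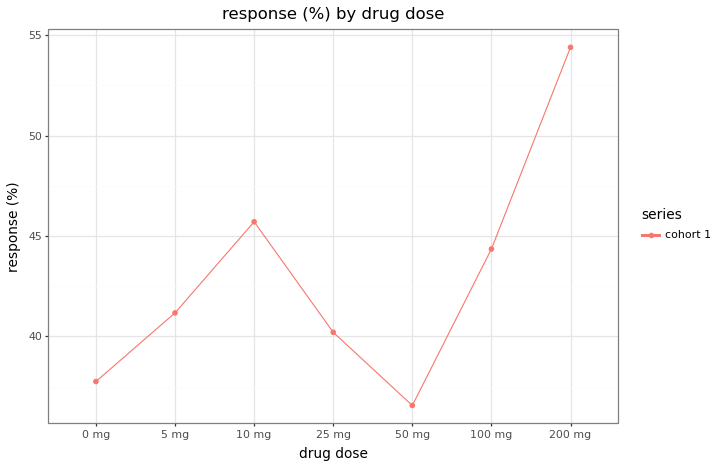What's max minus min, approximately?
Max 200 mg ≈ 54, min 50 mg ≈ 36; range ≈ 18.

≈ 18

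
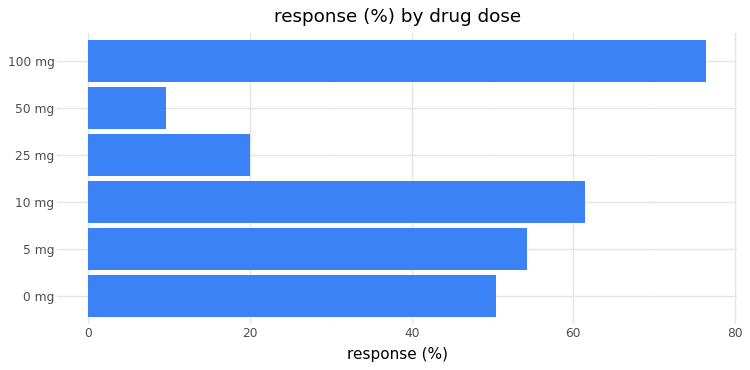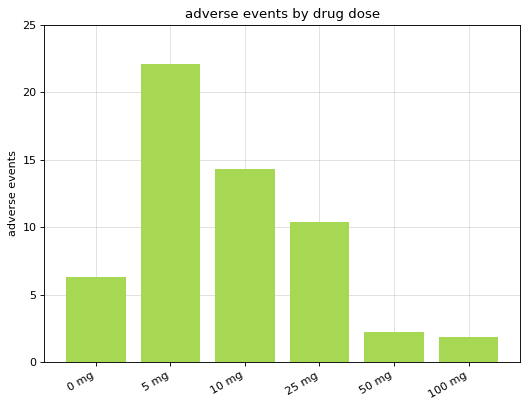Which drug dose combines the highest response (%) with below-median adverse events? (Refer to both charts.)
100 mg

Chart 2 median adverse events ≈ 10; below-median drug doses: 0 mg, 50 mg, 100 mg. Among those, 100 mg has the highest response (%) (≈ 80).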